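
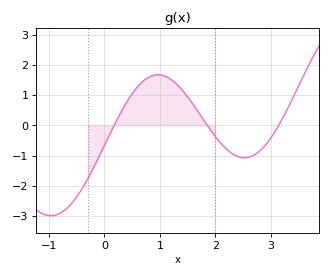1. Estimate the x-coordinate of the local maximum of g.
0.967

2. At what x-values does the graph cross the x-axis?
0.174, 1.86, 3.14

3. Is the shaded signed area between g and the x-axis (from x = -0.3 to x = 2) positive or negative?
positive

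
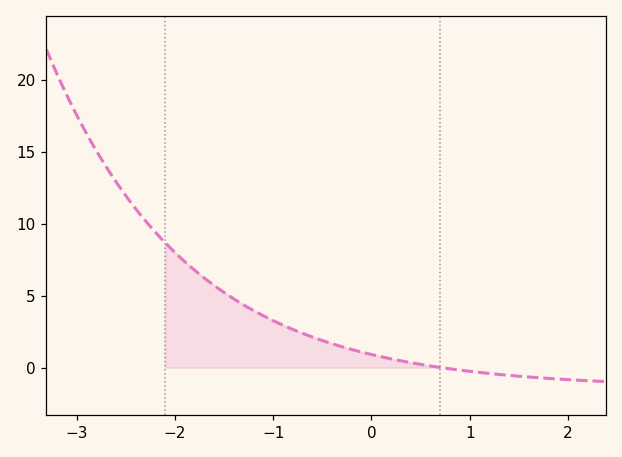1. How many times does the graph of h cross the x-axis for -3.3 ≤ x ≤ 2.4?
1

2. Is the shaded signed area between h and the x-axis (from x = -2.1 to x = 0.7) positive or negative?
positive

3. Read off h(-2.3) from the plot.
10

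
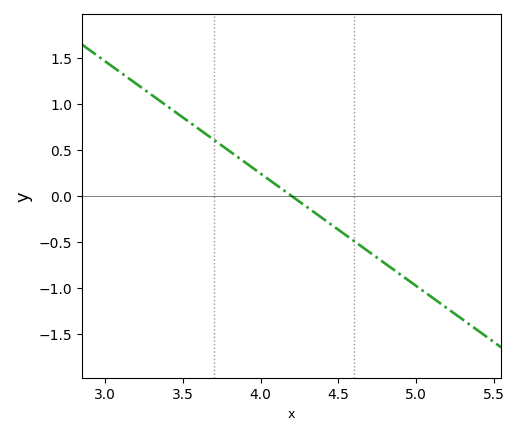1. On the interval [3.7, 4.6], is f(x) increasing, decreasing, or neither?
decreasing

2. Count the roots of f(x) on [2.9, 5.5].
1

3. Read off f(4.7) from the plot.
-0.6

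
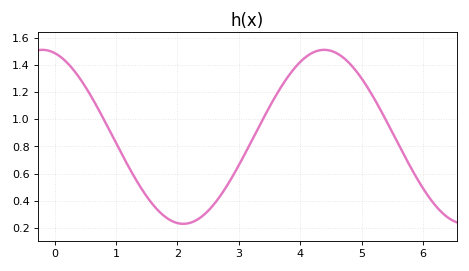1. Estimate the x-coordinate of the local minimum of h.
2.09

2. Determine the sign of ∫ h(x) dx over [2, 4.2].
positive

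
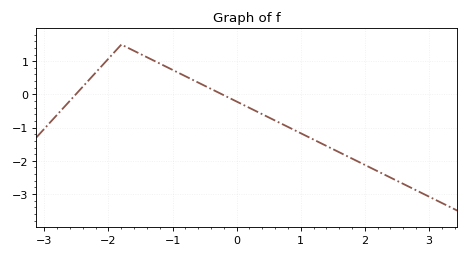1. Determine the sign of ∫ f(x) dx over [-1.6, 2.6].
negative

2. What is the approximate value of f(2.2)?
-2.3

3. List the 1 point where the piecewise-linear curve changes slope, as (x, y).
(-1.8, 1.5)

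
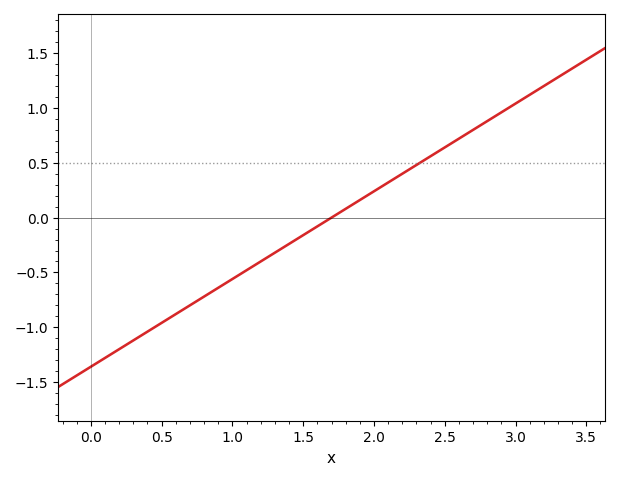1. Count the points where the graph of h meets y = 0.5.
1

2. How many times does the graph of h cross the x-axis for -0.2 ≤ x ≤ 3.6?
1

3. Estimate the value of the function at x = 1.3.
-0.3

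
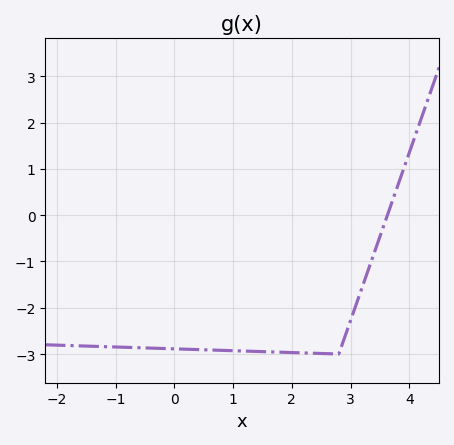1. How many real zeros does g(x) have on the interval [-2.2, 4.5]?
1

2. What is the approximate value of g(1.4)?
-2.9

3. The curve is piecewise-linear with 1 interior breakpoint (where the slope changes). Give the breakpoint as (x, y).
(2.8, -3)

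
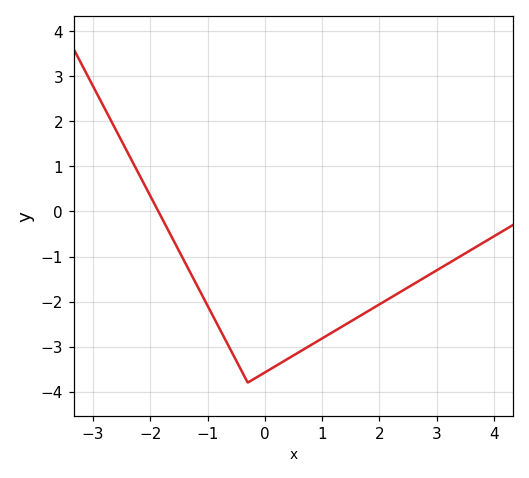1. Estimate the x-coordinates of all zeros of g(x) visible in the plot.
-1.86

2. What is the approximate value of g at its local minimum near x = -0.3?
-3.8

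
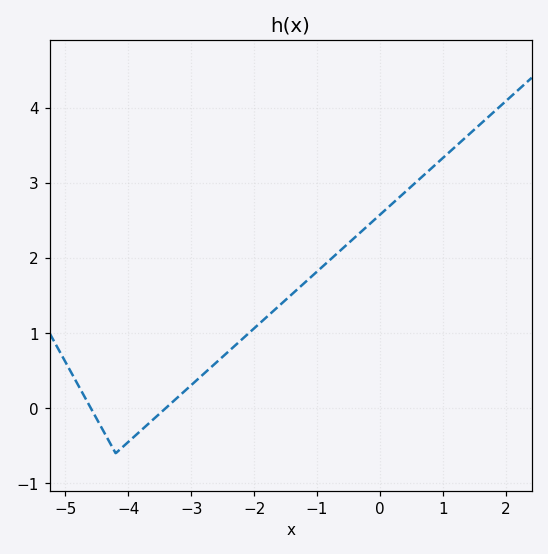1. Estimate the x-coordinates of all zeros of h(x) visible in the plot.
-4.6, -3.4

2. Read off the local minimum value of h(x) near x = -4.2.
-0.6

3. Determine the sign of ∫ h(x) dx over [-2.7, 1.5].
positive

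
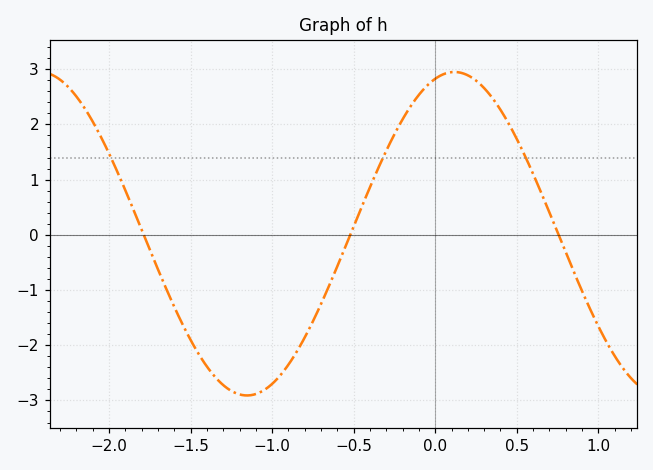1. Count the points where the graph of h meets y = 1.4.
3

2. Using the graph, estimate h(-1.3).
-2.7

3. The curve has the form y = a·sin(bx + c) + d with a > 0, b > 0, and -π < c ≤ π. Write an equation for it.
y = 2.93sin(2.5x + 1.3) + 0.02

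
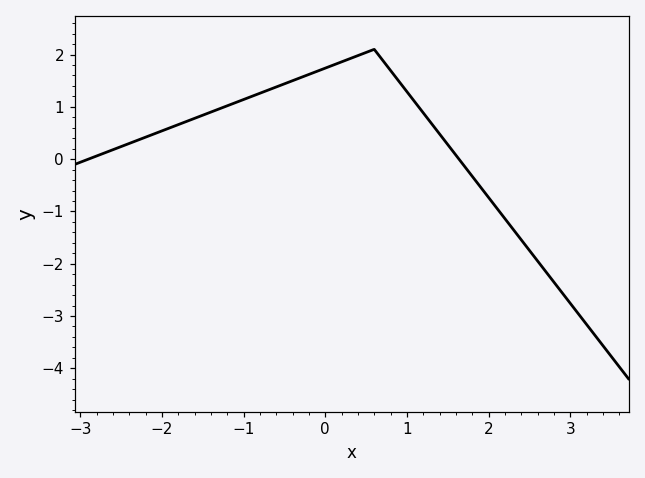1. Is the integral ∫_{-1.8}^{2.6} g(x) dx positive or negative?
positive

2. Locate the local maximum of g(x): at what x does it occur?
0.6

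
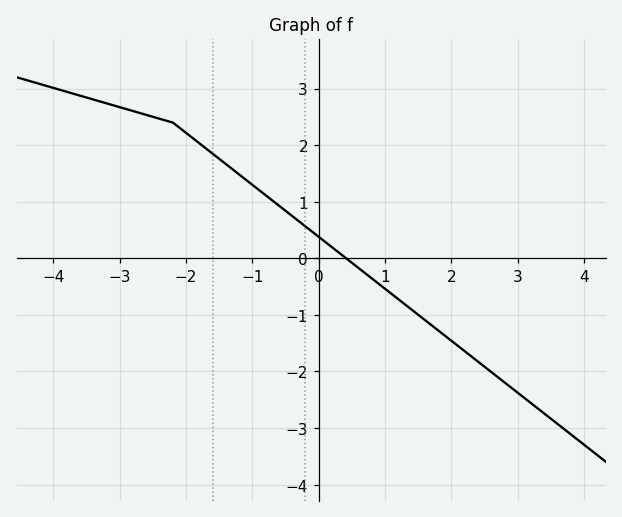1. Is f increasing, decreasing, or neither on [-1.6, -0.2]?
decreasing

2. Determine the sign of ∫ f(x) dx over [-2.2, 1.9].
positive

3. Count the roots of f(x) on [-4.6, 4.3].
1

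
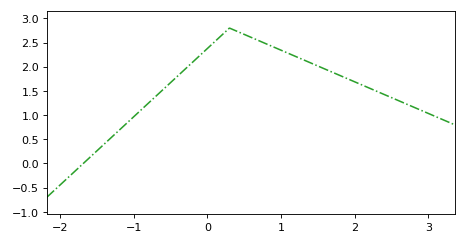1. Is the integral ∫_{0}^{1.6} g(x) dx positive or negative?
positive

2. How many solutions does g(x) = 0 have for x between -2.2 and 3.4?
1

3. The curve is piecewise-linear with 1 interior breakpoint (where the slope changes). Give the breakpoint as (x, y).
(0.3, 2.8)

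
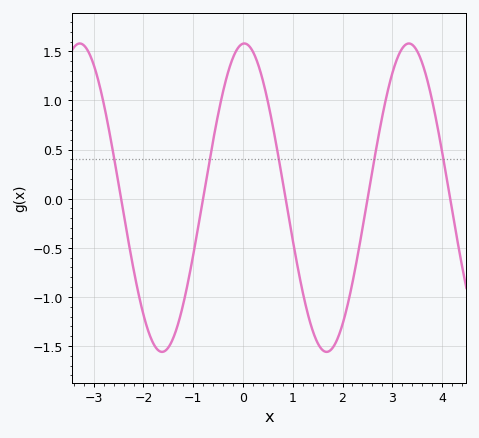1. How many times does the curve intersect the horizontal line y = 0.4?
5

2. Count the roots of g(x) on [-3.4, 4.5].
5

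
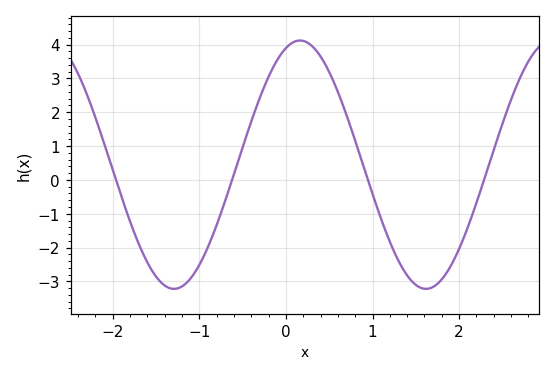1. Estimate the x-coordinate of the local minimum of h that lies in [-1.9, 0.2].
-1.29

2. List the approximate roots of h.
-1.96, -0.621, 0.947, 2.29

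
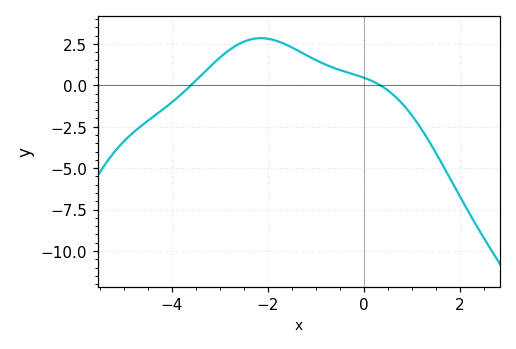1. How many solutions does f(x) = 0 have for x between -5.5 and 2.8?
2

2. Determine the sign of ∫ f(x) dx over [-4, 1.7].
positive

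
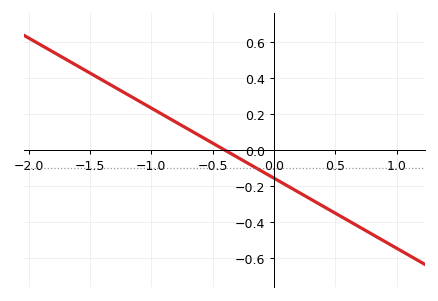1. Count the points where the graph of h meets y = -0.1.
1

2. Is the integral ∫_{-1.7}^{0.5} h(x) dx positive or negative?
positive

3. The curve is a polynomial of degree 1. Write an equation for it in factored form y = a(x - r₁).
y = -0.39(x + 0.4)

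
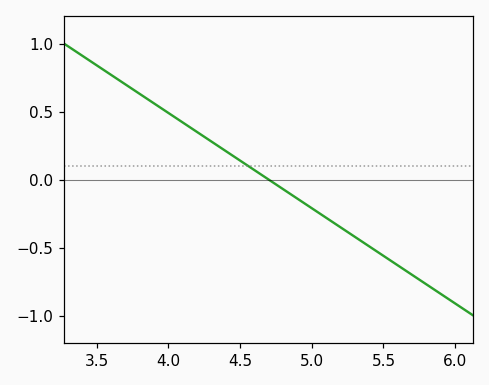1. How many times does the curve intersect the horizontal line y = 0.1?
1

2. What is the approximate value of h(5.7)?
-0.7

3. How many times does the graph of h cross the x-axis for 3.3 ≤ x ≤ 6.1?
1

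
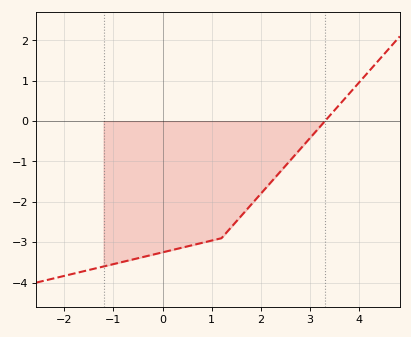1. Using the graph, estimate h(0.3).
-3.2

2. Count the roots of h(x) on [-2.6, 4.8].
1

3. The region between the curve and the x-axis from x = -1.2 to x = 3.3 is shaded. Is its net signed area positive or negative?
negative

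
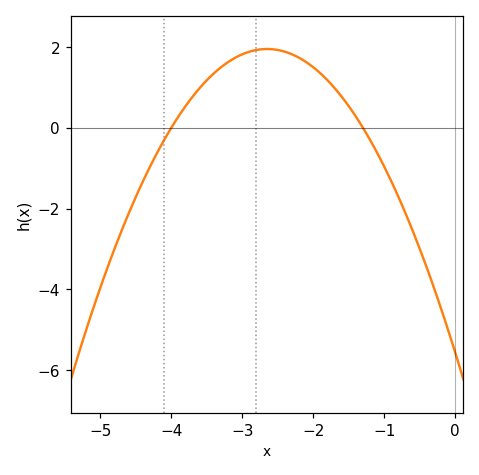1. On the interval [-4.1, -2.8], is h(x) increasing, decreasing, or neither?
increasing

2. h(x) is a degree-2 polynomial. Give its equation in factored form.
y = -1.07(x + 4)(x + 1.3)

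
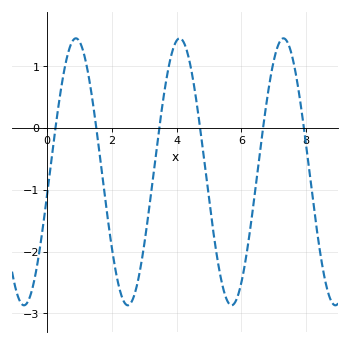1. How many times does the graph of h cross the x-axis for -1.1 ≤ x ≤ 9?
6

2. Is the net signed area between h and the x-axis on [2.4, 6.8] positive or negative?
negative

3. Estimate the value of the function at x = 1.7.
-0.756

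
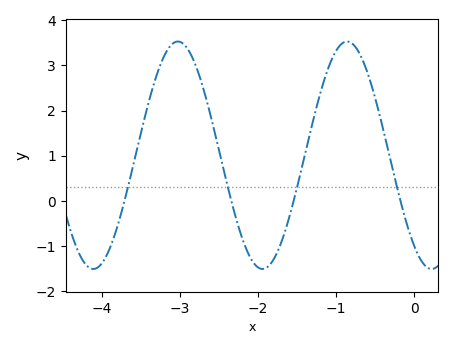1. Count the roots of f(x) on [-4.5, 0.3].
4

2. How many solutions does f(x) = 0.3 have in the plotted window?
4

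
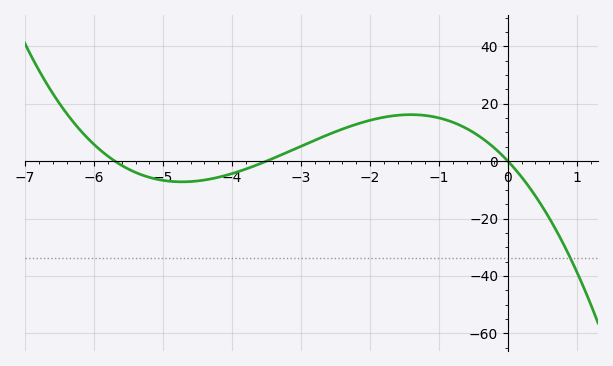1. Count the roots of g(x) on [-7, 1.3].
3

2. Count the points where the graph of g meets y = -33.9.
1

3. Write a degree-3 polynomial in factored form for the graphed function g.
y = -1.28(x + 5.7)(x + 3.5)(x - 0)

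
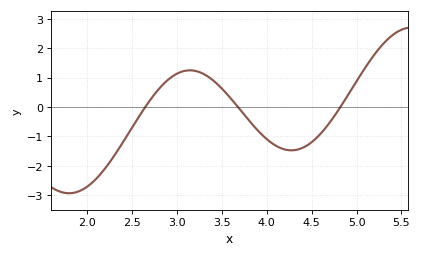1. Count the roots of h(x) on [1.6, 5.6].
3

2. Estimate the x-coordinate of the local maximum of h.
3.1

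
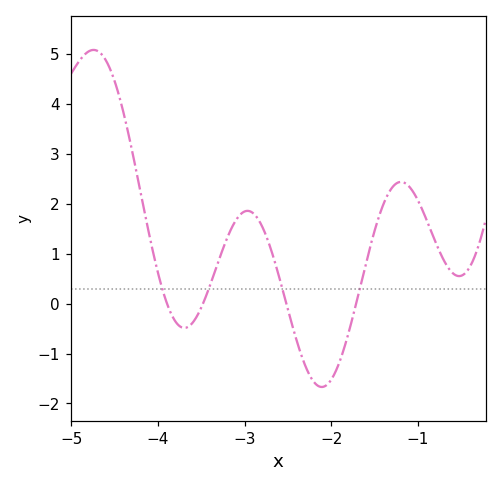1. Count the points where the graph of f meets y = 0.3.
4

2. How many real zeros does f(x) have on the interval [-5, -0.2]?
4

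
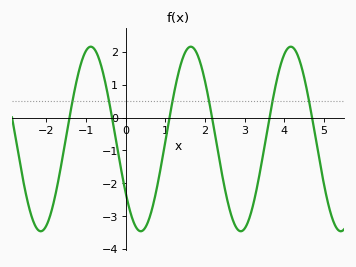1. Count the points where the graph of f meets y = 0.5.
6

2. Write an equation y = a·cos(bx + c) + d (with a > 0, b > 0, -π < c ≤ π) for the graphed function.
y = 2.81cos(2.49x + 2.19) - 0.65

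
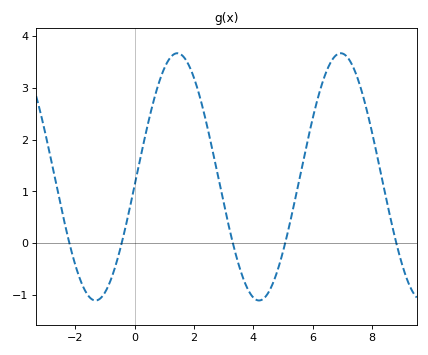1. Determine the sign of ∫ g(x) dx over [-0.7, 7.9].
positive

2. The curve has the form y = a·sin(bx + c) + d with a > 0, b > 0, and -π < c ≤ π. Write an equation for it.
y = 2.39sin(1.14x - 0.07) + 1.28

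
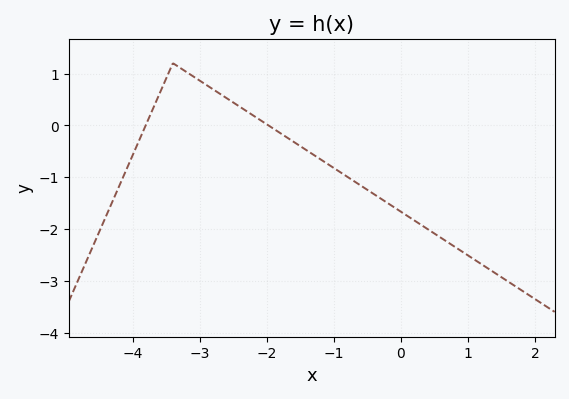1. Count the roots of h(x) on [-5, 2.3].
2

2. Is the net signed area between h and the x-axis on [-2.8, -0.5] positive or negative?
negative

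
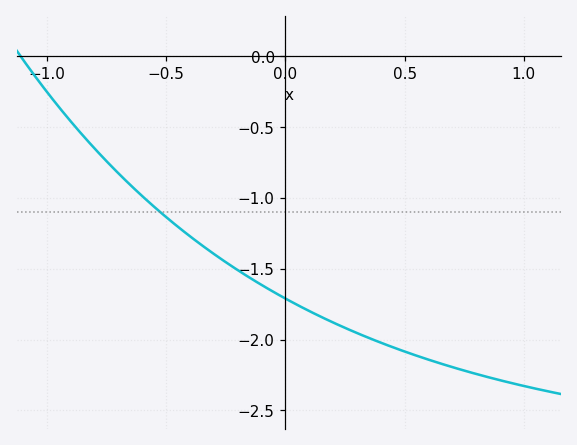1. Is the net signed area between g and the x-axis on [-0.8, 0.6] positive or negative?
negative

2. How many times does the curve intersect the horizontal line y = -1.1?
1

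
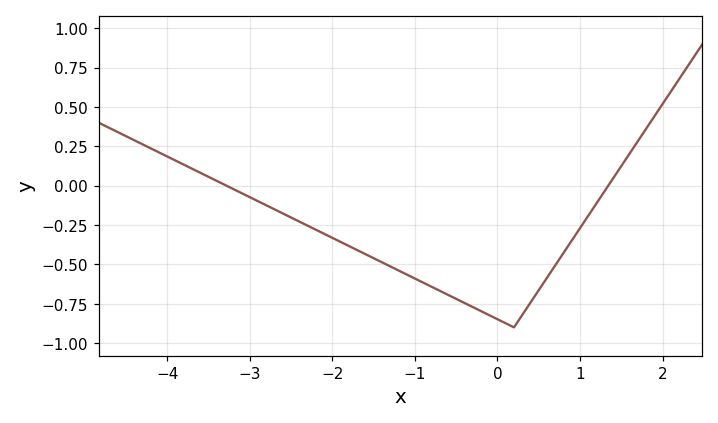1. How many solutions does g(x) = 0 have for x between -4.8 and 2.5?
2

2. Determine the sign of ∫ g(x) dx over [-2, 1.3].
negative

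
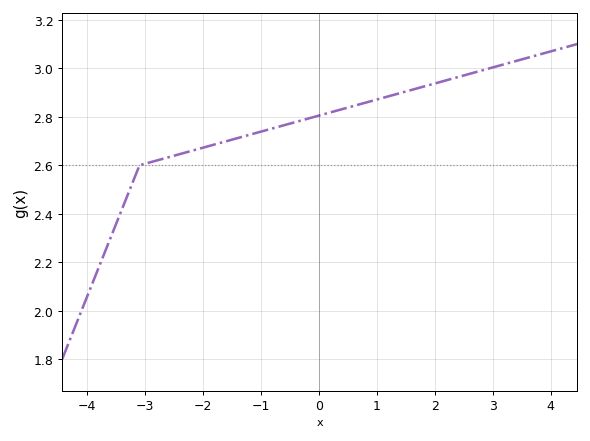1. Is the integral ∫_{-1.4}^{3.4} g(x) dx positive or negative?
positive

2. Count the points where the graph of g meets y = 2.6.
1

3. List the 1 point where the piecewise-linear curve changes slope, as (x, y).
(-3.1, 2.6)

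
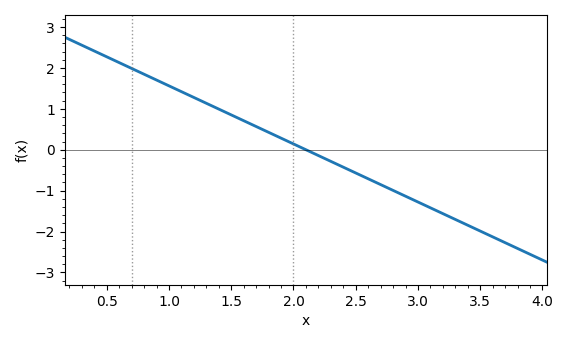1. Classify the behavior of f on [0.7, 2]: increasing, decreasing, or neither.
decreasing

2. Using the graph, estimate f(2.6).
-0.71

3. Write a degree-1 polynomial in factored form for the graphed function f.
y = -1.42(x - 2.1)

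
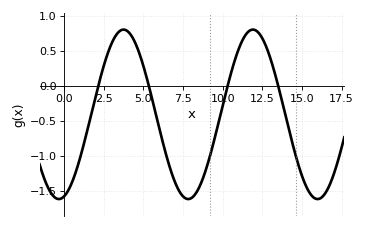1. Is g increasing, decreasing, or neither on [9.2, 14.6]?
neither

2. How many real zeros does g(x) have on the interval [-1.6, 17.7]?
4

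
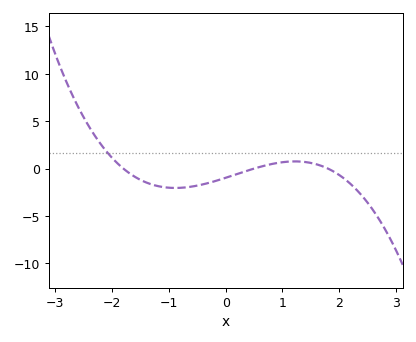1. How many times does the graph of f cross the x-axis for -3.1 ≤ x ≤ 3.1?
3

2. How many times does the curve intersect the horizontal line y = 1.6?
1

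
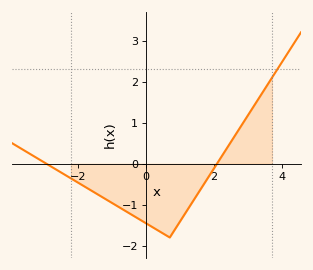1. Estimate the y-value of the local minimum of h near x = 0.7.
-1.8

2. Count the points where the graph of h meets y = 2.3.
1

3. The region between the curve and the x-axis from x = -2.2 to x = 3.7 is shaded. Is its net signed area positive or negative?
negative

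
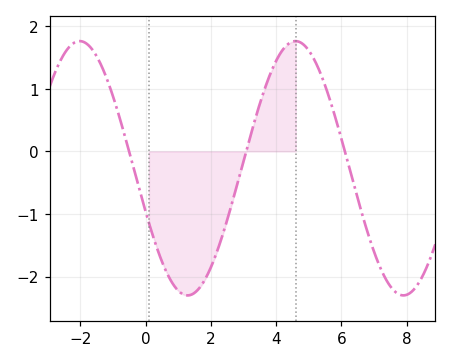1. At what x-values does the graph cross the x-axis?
-0.6, 3, 6.2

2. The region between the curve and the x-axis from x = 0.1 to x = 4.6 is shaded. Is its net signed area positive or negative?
negative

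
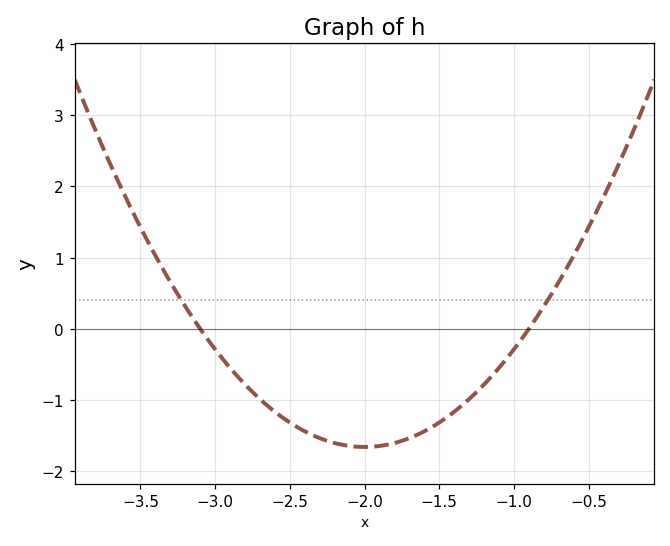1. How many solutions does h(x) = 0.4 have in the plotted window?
2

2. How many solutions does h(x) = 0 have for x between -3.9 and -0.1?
2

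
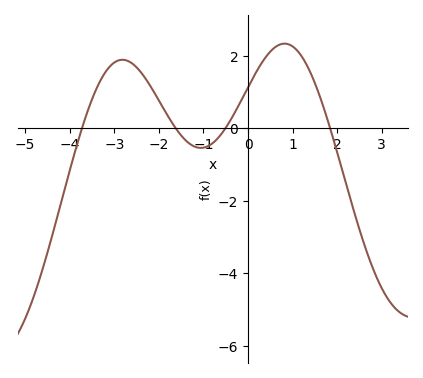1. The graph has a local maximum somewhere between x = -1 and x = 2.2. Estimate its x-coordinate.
0.819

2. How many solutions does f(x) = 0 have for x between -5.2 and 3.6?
4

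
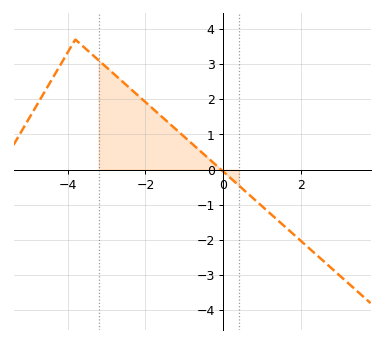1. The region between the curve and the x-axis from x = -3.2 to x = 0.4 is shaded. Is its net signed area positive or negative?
positive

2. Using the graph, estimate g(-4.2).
2.94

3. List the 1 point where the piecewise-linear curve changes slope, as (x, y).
(-3.8, 3.7)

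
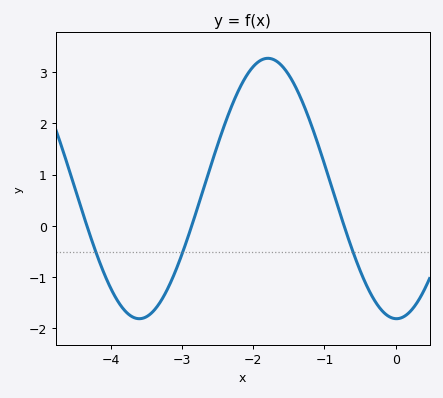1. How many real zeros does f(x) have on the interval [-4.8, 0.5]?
3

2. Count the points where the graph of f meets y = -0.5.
3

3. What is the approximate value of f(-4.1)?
-0.905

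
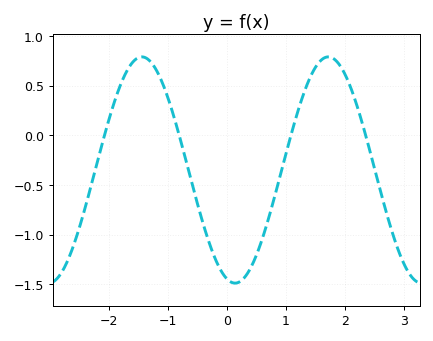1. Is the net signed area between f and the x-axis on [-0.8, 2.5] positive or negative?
negative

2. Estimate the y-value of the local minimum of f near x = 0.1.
-1.49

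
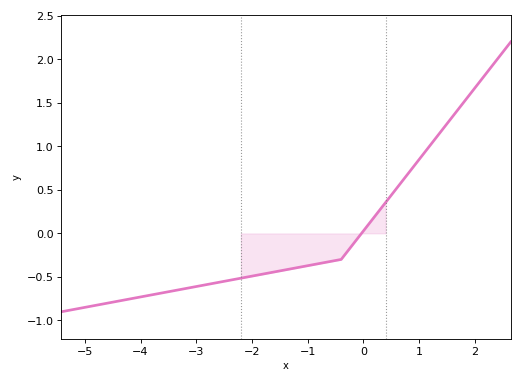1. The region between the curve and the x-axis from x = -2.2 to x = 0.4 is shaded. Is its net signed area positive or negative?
negative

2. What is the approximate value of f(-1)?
-0.372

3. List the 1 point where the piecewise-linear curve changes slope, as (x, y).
(-0.4, -0.3)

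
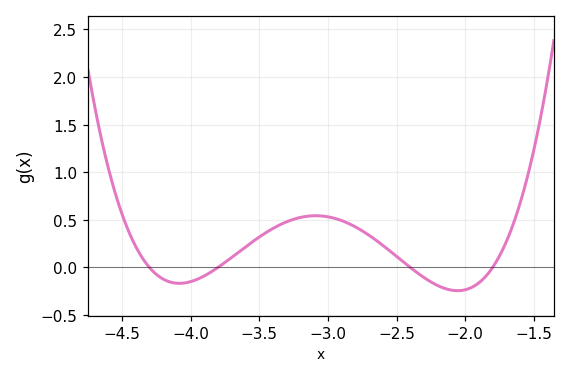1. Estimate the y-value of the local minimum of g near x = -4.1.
-0.168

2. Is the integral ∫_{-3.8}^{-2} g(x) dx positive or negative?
positive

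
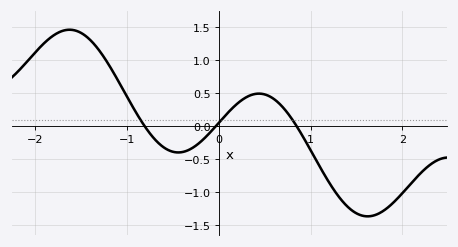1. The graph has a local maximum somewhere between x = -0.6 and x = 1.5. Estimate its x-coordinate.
0.4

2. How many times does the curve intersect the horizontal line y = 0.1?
3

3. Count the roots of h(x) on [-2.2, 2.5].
3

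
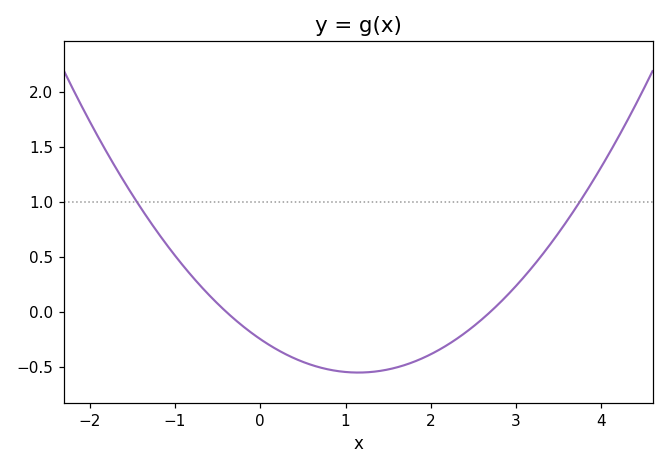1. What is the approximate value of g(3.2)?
0.414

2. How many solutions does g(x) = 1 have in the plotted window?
2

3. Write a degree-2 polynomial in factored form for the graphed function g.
y = 0.23(x + 0.4)(x - 2.7)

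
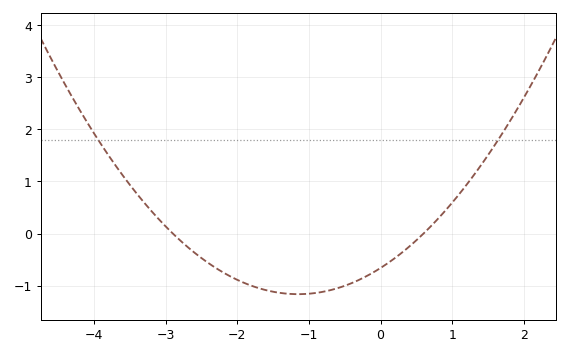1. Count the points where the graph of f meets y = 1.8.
2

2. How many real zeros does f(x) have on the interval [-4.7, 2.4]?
2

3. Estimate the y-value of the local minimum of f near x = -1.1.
-1.2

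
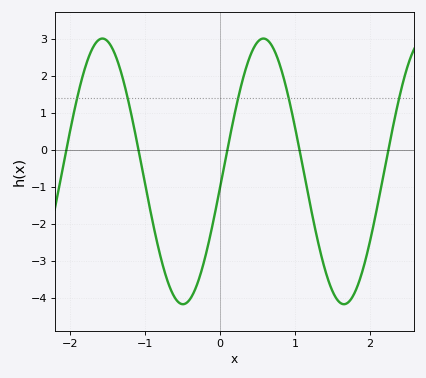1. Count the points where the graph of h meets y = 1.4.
5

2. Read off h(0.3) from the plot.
1.9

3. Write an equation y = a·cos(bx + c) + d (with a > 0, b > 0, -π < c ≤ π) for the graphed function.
y = 3.59cos(2.9x - 1.7) - 0.57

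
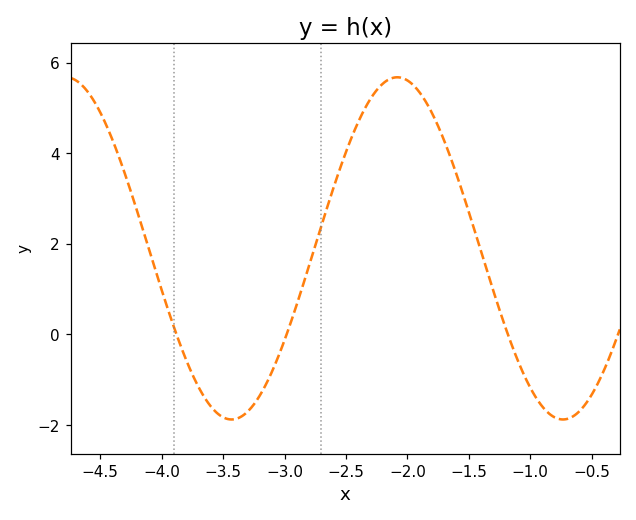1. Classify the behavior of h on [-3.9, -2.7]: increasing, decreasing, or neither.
neither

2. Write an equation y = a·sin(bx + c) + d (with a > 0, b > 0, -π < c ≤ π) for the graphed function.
y = 3.78sin(2.3x + 0.14) + 1.9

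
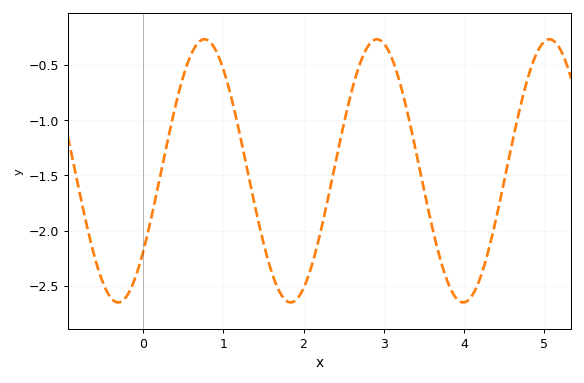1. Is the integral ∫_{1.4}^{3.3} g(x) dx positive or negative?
negative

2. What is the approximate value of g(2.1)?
-2.3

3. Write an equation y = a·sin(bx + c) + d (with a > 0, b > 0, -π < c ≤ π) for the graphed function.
y = 1.19sin(2.9x - 0.66) - 1.46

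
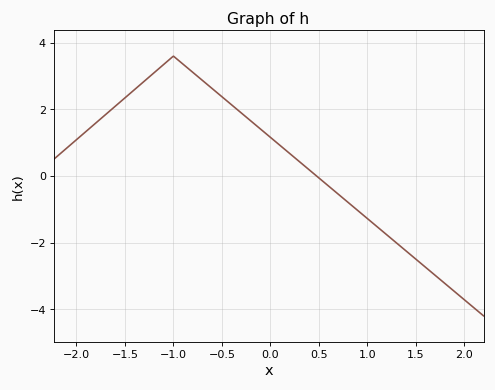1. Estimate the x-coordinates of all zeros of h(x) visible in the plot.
0.477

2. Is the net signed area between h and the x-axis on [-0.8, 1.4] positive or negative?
positive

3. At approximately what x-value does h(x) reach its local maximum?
-1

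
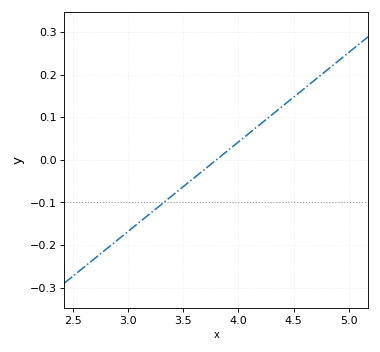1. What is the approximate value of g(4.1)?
0.06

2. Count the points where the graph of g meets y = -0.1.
1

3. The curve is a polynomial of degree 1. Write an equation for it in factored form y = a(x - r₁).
y = 0.21(x - 3.8)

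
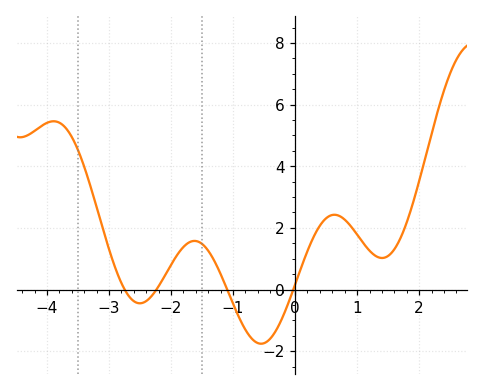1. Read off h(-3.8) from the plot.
5.4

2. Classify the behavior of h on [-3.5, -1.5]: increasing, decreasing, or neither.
neither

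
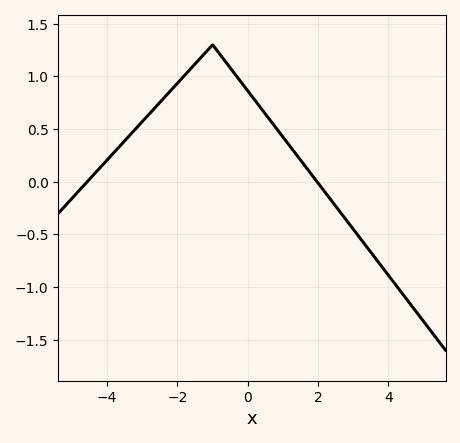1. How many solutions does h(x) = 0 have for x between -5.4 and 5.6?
2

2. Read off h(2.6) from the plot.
-0.25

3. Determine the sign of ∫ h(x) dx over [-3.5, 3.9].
positive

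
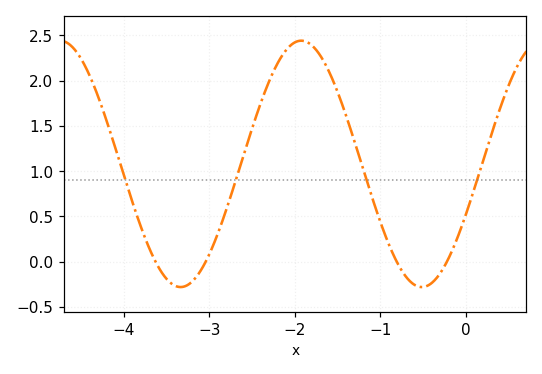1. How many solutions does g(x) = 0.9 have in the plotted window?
4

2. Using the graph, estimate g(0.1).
0.8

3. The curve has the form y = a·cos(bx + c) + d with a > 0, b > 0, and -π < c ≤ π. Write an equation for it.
y = 1.36cos(2.2x - 2) + 1.08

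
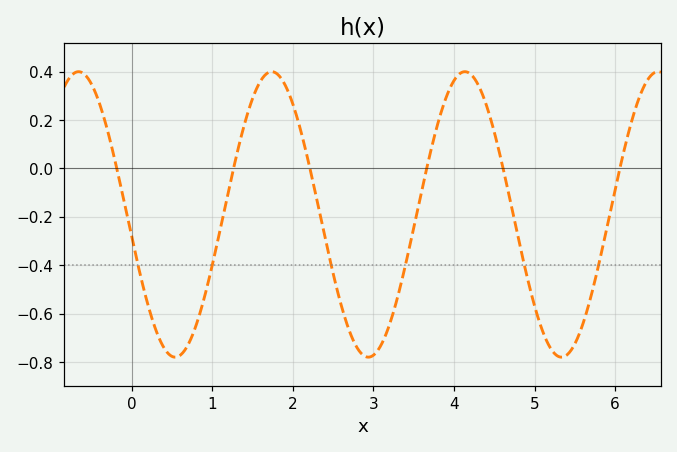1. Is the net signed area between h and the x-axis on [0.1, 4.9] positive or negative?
negative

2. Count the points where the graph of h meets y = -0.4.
6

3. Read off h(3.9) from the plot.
0.291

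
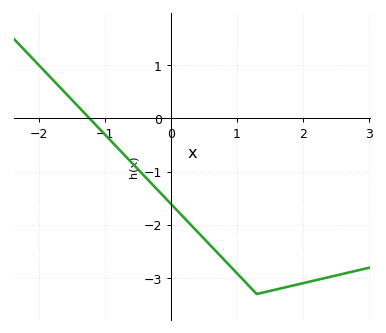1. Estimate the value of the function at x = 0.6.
-2.39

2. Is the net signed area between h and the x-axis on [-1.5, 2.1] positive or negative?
negative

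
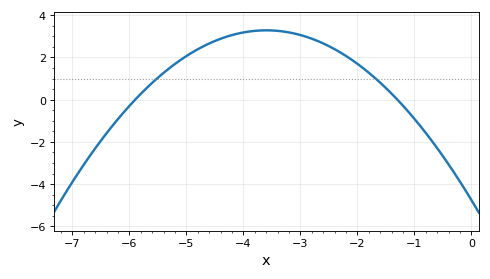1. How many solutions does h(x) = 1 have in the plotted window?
2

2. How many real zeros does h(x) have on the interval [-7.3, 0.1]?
2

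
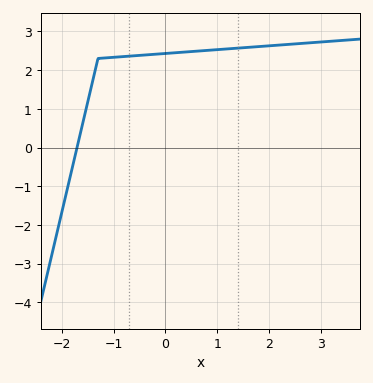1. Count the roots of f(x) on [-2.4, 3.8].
1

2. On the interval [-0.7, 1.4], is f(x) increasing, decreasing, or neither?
increasing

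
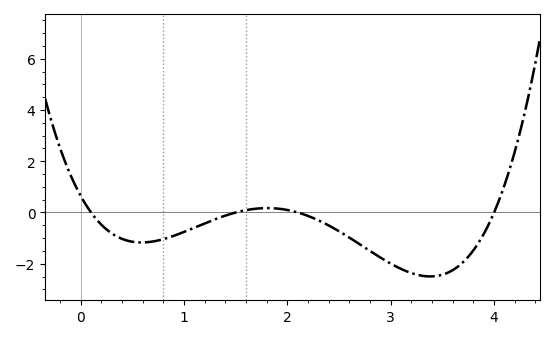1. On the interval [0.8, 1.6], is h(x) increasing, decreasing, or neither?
increasing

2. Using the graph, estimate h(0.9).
-0.911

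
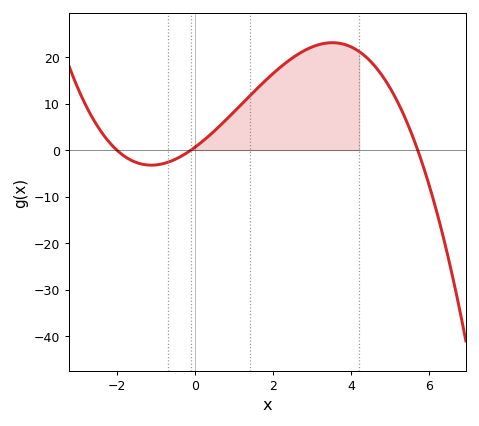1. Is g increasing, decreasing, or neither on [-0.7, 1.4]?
increasing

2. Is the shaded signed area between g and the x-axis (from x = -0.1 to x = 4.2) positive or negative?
positive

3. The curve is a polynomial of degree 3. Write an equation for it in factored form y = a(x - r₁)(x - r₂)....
y = -0.53(x + 2)(x + 0.1)(x - 5.7)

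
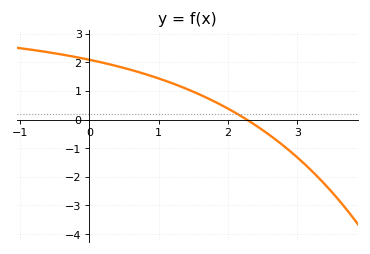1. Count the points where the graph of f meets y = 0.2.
1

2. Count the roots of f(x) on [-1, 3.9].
1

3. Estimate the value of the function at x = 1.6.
0.9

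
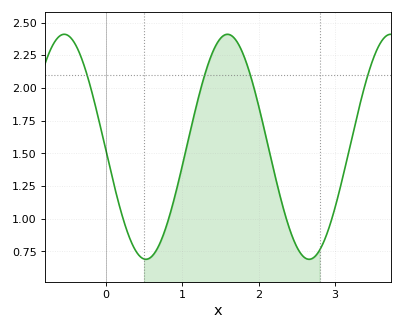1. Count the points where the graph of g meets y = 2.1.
4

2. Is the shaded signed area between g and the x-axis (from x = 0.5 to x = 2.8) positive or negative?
positive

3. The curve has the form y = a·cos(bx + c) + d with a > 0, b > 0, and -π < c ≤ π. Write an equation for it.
y = 0.86cos(2.94x + 1.6) + 1.55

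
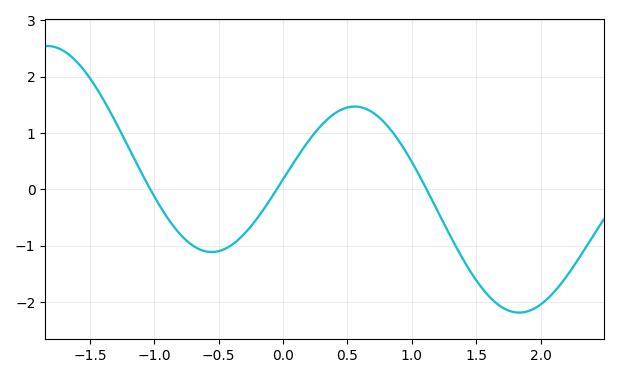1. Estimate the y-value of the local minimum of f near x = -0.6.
-1.11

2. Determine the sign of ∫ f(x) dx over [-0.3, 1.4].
positive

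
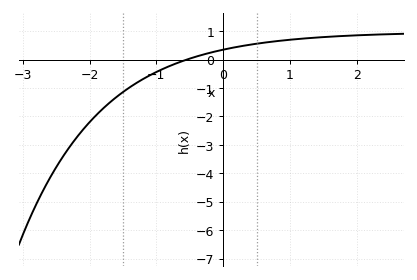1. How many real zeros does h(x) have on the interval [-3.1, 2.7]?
1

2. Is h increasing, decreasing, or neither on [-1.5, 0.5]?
increasing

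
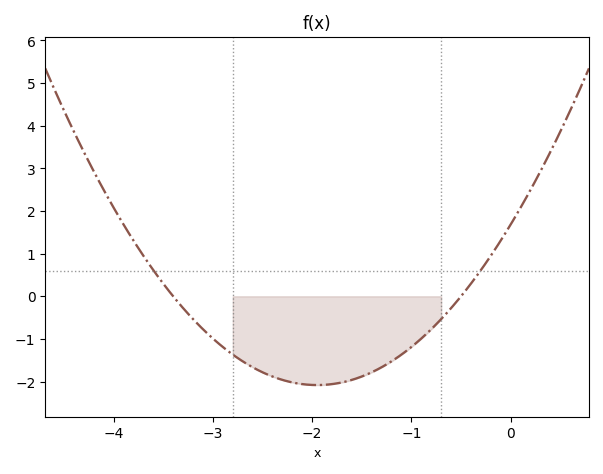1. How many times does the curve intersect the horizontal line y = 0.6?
2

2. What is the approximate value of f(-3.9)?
1.68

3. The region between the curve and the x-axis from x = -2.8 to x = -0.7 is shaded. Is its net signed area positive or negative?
negative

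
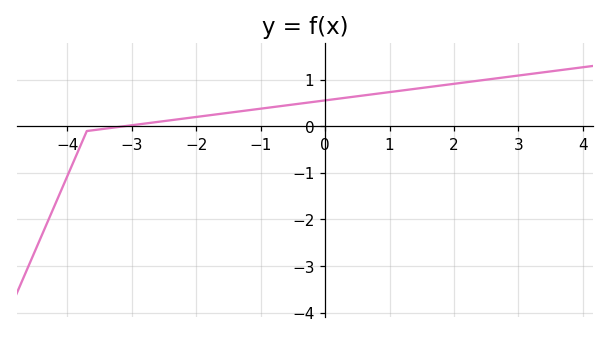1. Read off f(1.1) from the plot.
0.8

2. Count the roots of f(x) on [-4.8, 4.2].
1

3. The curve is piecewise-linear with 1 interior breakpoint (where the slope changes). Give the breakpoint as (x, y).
(-3.7, -0.1)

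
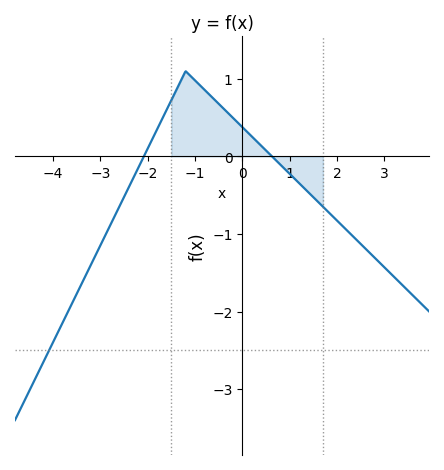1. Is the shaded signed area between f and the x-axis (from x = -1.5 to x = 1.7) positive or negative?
positive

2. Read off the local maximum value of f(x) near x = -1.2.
1.1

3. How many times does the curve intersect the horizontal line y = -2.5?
1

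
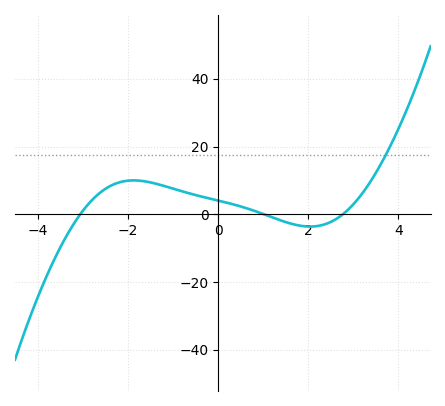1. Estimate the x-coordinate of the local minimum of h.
2.04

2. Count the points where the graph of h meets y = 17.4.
1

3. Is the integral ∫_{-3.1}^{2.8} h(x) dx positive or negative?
positive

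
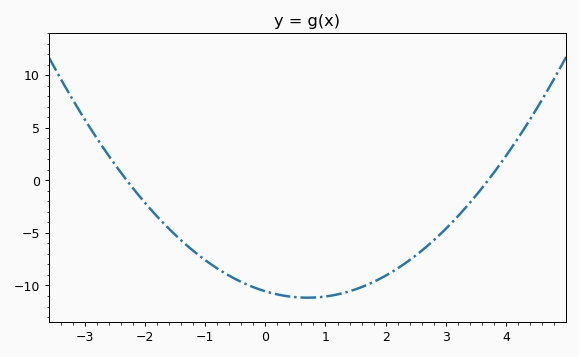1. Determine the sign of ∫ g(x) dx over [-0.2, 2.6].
negative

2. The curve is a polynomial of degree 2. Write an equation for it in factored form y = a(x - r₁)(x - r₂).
y = 1.24(x + 2.3)(x - 3.7)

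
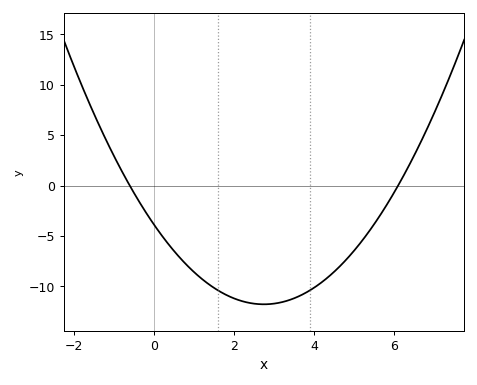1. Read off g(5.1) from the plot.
-5.99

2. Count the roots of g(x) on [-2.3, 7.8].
2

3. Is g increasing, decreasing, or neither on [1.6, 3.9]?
neither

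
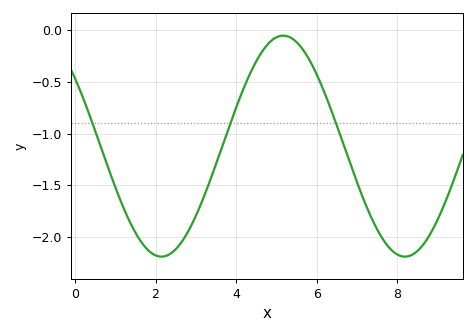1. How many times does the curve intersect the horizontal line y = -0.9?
3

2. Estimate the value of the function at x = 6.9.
-1.35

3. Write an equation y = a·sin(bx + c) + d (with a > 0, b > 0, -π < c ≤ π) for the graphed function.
y = 1.07sin(1x + 2.5) - 1.12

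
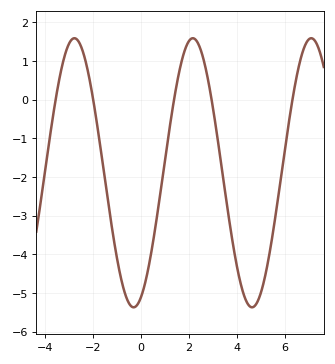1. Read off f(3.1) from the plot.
-0.614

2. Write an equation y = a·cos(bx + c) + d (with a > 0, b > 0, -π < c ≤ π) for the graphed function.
y = 3.48cos(1.27x - 2.74) - 1.89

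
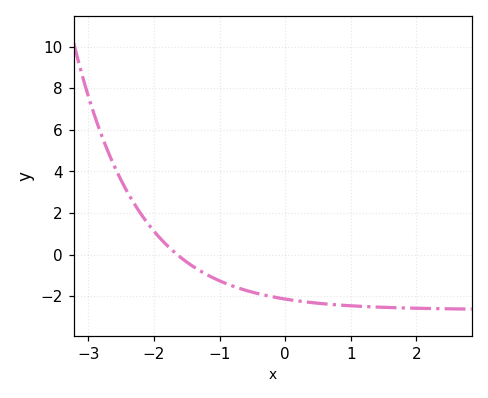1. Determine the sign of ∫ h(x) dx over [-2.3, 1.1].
negative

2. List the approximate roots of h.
-1.65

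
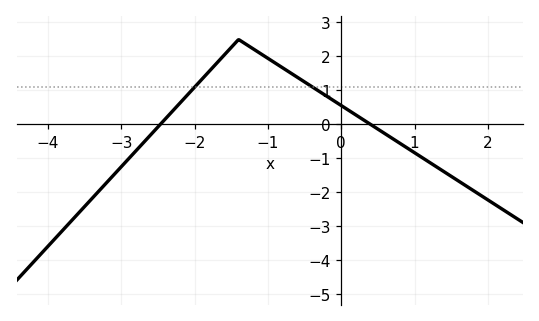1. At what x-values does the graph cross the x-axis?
-2.47, 0.398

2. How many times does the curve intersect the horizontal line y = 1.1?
2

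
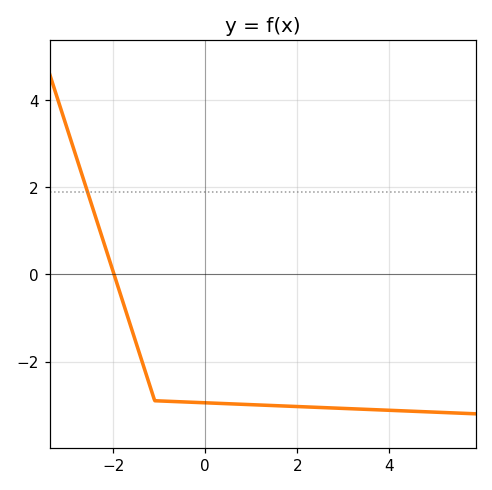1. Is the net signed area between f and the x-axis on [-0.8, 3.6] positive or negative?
negative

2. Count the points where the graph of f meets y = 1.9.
1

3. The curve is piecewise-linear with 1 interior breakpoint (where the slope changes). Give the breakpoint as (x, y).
(-1.1, -2.9)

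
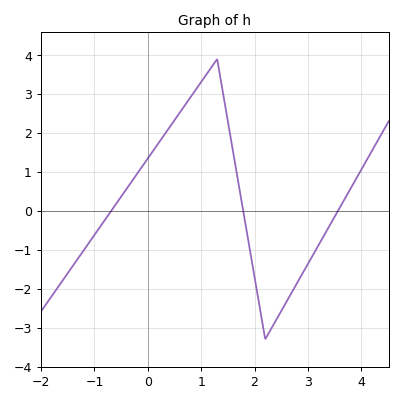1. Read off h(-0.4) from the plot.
0.559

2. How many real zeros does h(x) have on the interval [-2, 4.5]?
3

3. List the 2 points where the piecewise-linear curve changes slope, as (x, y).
(1.3, 3.9); (2.2, -3.3)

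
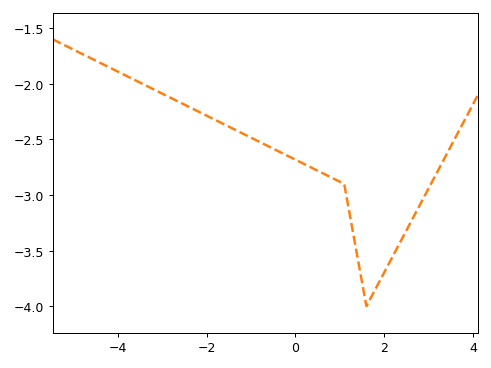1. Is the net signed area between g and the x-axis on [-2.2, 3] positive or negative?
negative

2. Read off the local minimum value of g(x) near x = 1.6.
-4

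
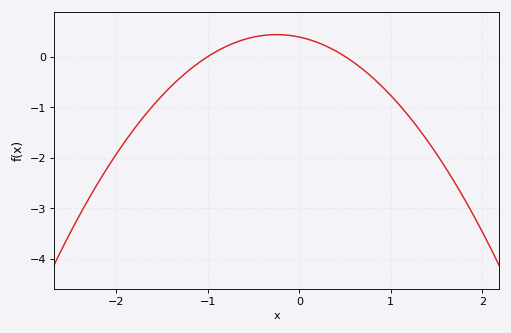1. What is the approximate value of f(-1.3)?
-0.4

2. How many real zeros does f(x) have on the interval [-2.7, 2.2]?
2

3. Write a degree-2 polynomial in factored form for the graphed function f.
y = -0.77(x + 1)(x - 0.5)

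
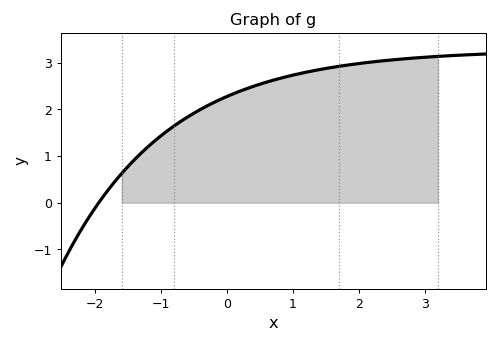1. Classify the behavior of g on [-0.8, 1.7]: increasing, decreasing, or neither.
increasing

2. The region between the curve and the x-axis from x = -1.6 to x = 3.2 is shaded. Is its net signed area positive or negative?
positive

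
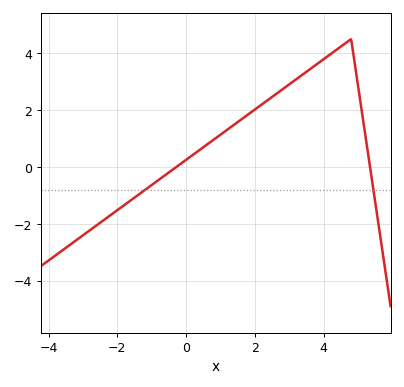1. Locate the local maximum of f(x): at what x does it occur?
4.8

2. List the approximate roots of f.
-0.281, 5.35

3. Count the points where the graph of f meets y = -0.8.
2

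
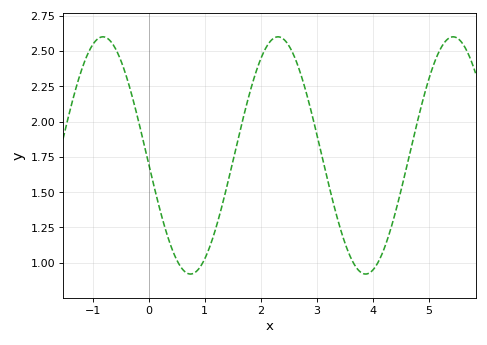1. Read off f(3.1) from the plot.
1.74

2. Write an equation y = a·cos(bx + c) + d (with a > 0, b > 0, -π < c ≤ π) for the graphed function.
y = 0.84cos(2.01x + 1.64) + 1.76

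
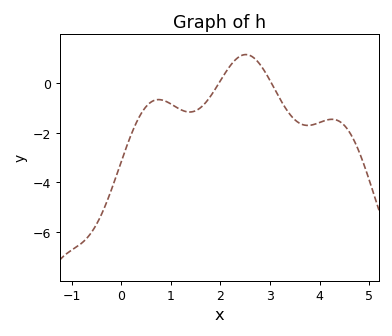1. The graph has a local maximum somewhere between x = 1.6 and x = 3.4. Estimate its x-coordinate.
2.51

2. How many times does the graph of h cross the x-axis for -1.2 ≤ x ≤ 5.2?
2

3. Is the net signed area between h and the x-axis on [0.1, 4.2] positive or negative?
negative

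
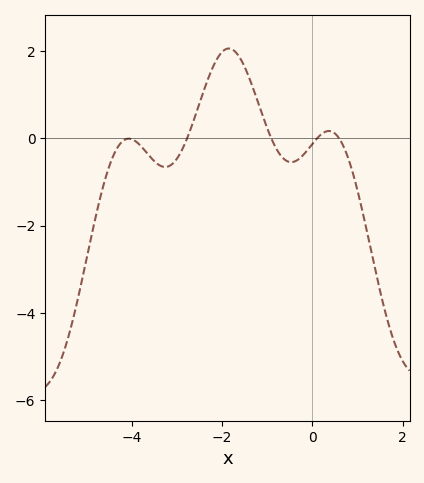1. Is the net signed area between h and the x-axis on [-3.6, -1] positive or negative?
positive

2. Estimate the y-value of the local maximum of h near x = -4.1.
-0.007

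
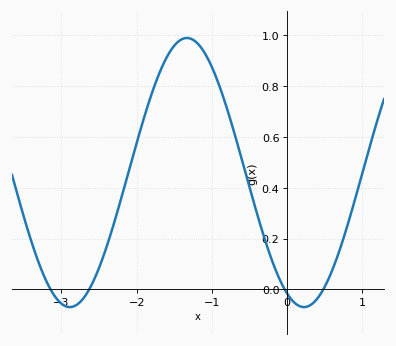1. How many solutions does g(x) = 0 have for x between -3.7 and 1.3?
4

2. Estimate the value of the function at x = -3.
-0.056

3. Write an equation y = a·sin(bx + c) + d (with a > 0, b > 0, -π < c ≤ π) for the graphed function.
y = 0.53sin(2.02x - 2.02) + 0.46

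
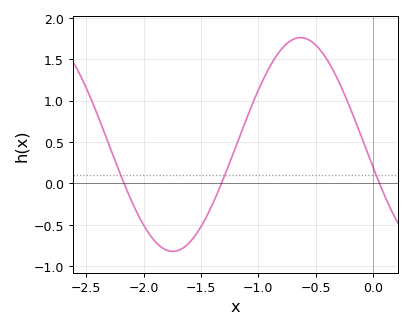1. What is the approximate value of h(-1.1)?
0.79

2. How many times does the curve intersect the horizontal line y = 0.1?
3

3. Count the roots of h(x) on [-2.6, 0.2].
3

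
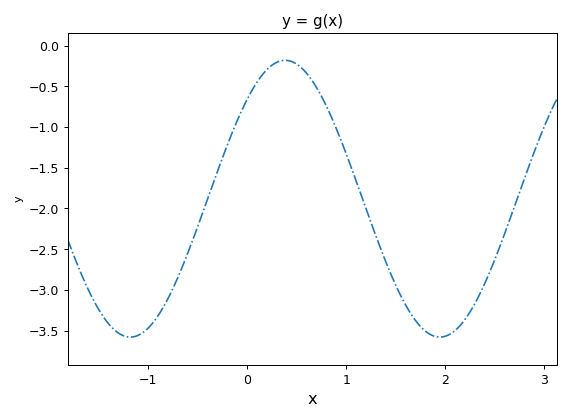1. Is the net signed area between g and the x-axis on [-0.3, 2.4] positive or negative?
negative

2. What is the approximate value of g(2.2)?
-3.35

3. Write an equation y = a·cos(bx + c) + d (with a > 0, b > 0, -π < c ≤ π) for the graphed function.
y = 1.7cos(2x - 0.77) - 1.88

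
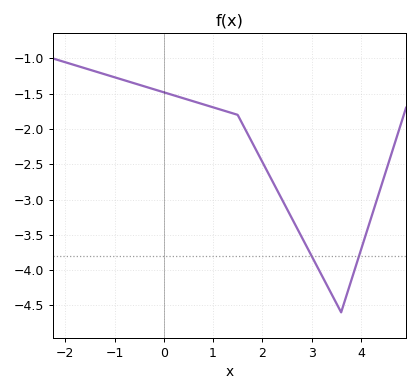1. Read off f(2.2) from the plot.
-2.73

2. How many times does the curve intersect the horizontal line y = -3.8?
2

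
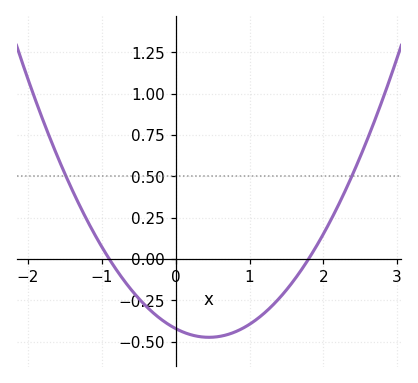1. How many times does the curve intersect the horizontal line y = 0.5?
2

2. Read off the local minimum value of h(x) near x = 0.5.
-0.474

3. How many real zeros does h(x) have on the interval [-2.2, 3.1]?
2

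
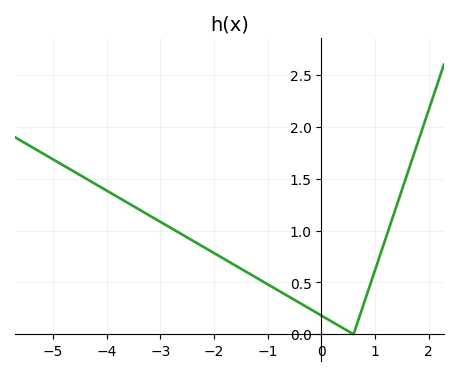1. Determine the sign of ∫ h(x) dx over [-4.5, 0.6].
positive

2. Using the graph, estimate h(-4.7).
1.6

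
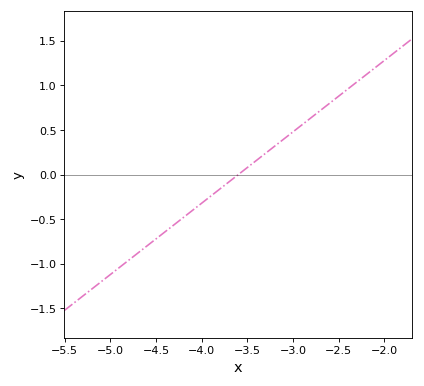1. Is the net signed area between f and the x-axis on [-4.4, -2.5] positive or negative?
positive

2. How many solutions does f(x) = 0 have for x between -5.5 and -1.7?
1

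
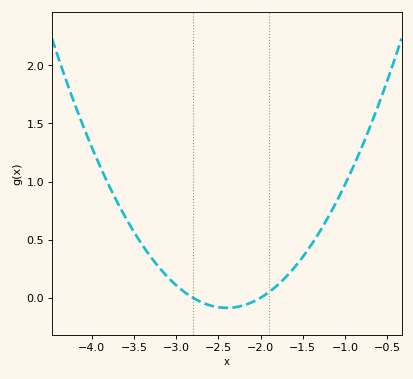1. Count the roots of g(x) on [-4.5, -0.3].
2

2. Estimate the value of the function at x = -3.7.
0.85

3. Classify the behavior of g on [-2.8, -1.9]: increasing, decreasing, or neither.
neither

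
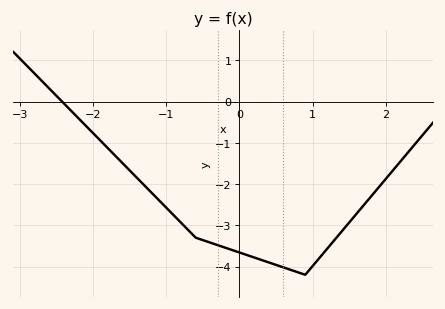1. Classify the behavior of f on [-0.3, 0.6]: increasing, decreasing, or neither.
decreasing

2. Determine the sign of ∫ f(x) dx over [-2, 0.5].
negative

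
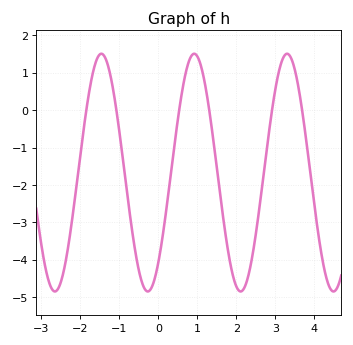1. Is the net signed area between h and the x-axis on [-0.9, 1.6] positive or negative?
negative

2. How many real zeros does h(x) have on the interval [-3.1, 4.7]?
6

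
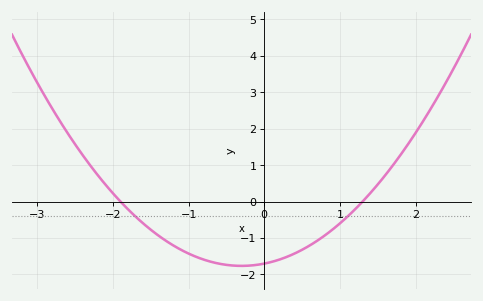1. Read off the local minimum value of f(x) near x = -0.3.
-1.77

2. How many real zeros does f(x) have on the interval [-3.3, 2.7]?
2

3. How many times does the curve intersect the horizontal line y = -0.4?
2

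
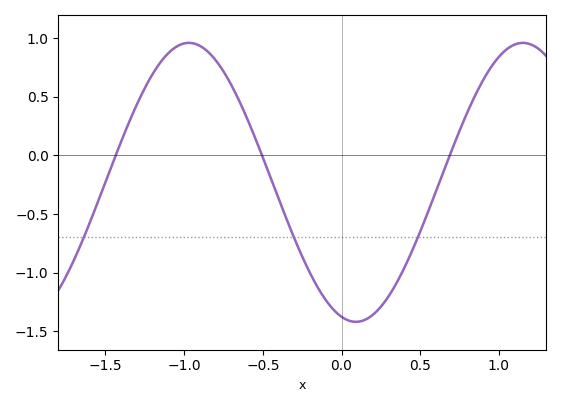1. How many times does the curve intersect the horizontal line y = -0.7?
3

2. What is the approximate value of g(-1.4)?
0.12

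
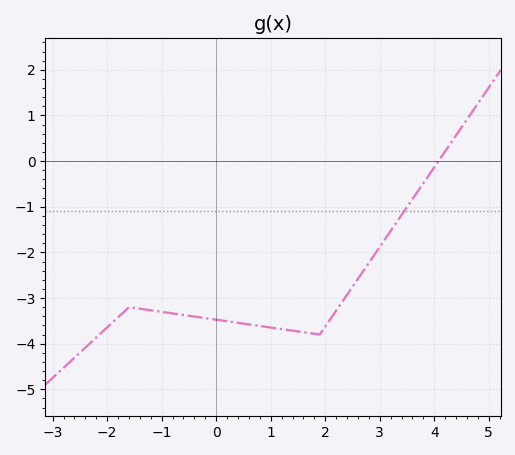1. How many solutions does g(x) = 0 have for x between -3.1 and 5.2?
1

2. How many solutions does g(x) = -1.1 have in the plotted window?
1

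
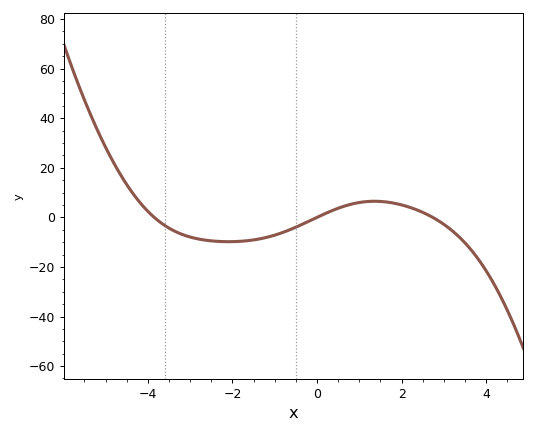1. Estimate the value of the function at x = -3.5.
-4.36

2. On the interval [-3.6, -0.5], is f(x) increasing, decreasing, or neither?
neither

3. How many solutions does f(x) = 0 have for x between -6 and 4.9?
3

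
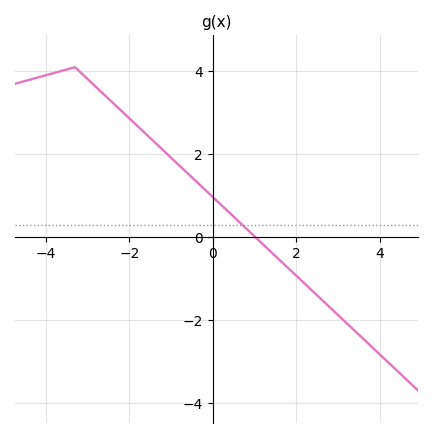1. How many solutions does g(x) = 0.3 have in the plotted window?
1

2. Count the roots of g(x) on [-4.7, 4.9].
1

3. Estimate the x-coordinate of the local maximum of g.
-3.3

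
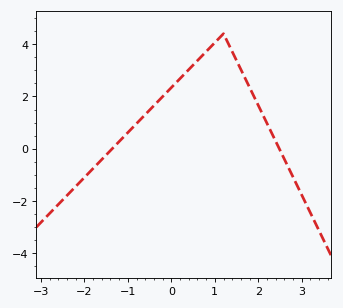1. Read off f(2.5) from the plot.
0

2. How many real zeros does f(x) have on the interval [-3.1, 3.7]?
2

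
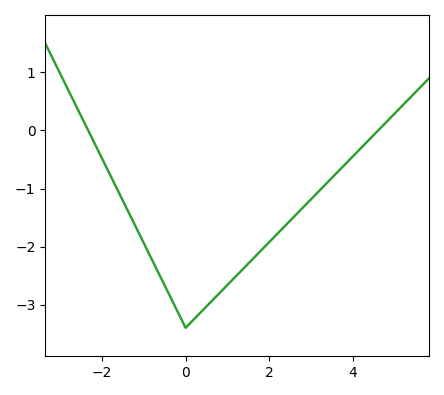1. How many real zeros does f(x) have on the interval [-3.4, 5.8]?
2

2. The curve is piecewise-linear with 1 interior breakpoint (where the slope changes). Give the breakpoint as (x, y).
(0, -3.4)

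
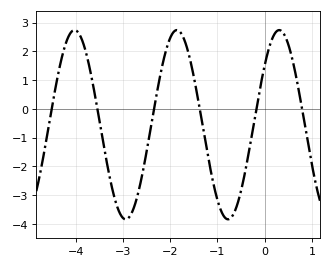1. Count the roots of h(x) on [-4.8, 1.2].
6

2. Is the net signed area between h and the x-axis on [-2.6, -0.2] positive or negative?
negative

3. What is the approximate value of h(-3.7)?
1.38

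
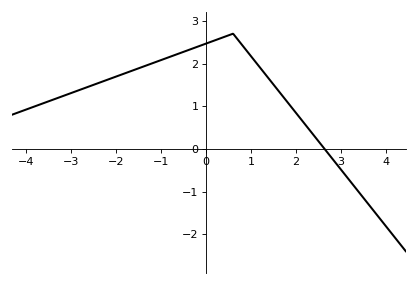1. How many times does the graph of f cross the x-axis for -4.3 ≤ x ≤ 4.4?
1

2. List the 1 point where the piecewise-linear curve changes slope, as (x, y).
(0.6, 2.7)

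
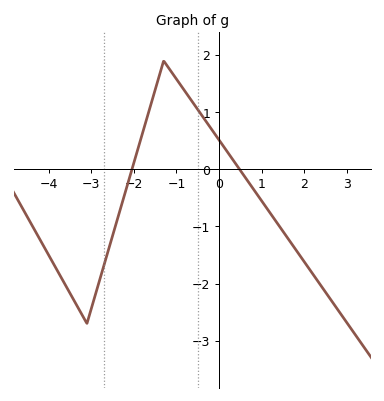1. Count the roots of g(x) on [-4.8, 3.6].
2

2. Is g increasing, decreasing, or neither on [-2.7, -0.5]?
neither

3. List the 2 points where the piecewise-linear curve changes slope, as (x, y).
(-3.1, -2.7); (-1.3, 1.9)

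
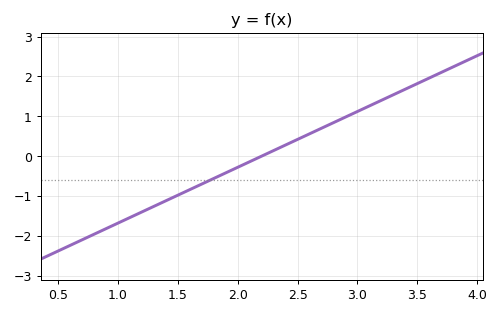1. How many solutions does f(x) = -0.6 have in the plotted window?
1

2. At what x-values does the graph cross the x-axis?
2.2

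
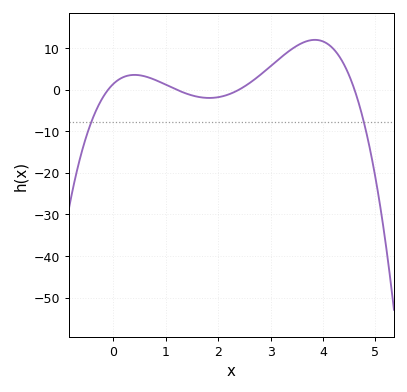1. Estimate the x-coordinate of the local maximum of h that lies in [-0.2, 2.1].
0.4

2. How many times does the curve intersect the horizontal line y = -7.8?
2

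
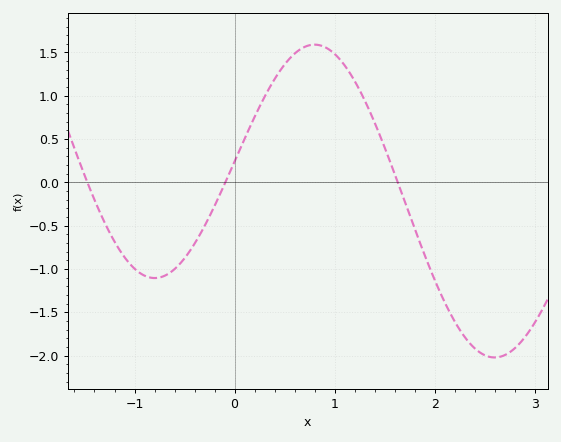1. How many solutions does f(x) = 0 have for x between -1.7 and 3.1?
3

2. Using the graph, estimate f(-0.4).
-0.7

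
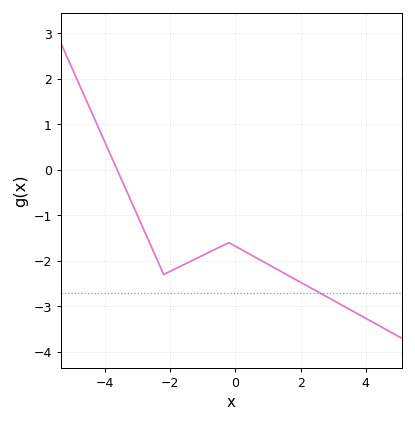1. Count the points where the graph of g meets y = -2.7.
1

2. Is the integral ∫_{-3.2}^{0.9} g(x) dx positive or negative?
negative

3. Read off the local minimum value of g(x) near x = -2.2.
-2.3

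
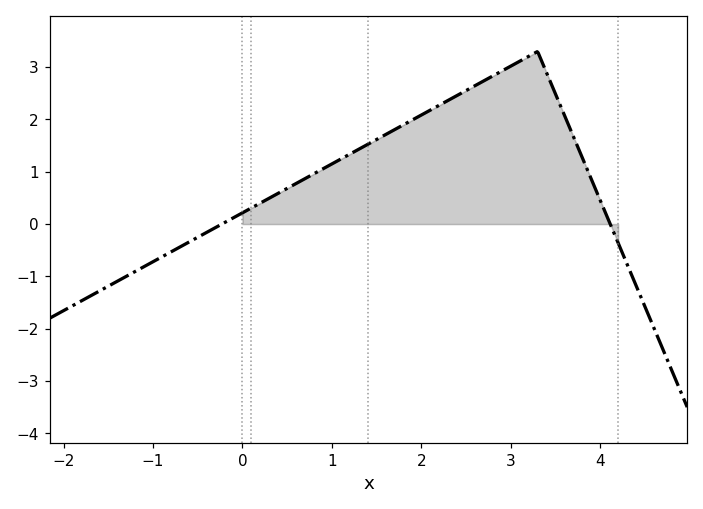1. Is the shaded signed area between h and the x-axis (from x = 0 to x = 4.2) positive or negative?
positive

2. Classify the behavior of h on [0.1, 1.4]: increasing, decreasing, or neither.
increasing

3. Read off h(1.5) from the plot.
1.62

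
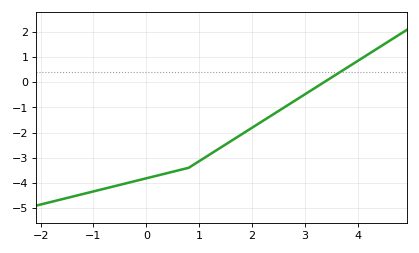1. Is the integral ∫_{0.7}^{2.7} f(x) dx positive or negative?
negative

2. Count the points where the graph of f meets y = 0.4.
1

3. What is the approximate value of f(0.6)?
-3.5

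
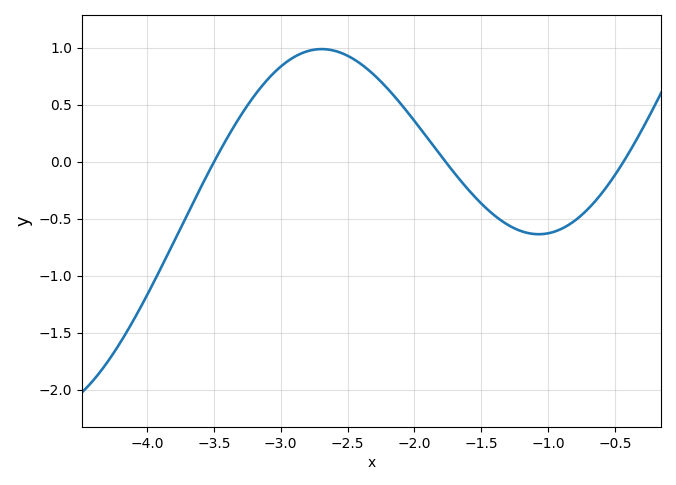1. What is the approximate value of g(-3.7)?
-0.465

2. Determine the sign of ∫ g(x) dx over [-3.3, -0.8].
positive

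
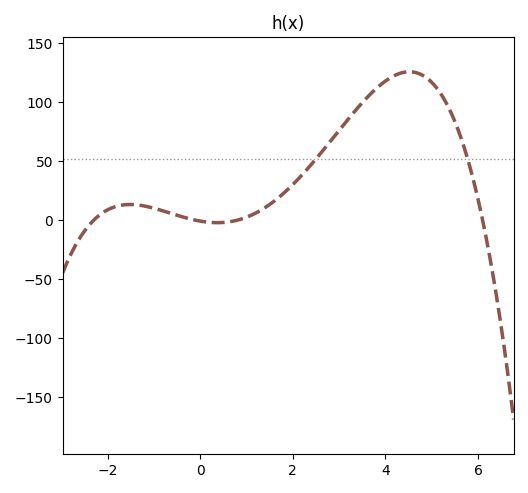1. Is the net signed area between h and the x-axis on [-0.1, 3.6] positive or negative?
positive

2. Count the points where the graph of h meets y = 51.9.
2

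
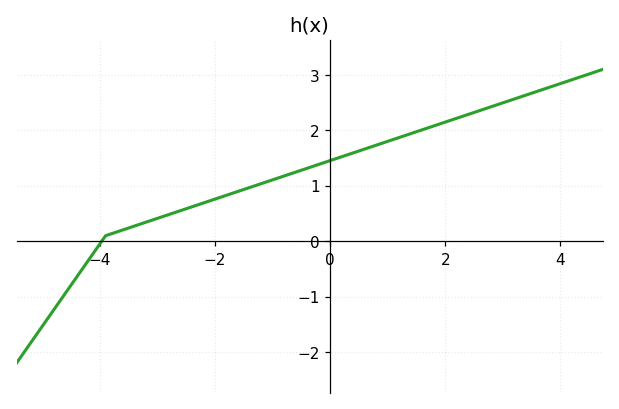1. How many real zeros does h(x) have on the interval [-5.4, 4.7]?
1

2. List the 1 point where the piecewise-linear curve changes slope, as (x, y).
(-3.9, 0.1)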